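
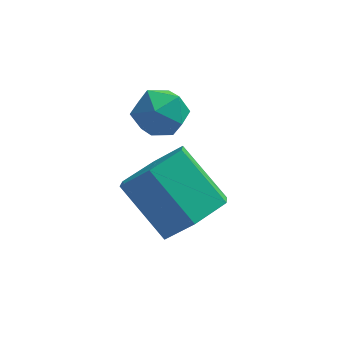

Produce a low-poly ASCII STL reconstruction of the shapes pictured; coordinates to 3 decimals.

solid 
facet normal 0.613 -0.454 -0.647
outer loop
vertex 0.468 -1.538 -0.934
vertex -0.289 -1.449 -1.714
vertex 0.446 -0.656 -1.574
endloop
endfacet
facet normal 0.790 0.373 0.487
outer loop
vertex 0.468 -1.538 -0.934
vertex 0.446 -0.656 -1.574
vertex -0.715 -0.661 0.314
endloop
endfacet
facet normal 0.790 0.372 0.487
outer loop
vertex -0.715 -0.661 0.314
vertex 0.446 -0.656 -1.574
vertex -0.736 0.221 -0.326
endloop
endfacet
facet normal -0.613 0.454 0.646
outer loop
vertex -0.715 -0.661 0.314
vertex -0.736 0.221 -0.326
vertex -1.471 -0.571 -0.466
endloop
endfacet
facet normal 0.613 -0.454 -0.646
outer loop
vertex 0.446 -0.656 -1.574
vertex -0.289 -1.449 -1.714
vertex -0.31 -0.567 -2.354
endloop
endfacet
facet normal 0.378 0.887 -0.265
outer loop
vertex 0.446 -0.656 -1.574
vertex -0.31 -0.567 -2.354
vertex -0.736 0.221 -0.326
endloop
endfacet
facet normal 0.379 0.887 -0.265
outer loop
vertex -0.736 0.221 -0.326
vertex -0.31 -0.567 -2.354
vertex -1.492 0.311 -1.106
endloop
endfacet
facet normal -0.613 0.454 0.646
outer loop
vertex -0.736 0.221 -0.326
vertex -1.492 0.311 -1.106
vertex -1.471 -0.571 -0.466
endloop
endfacet
facet normal 0.613 -0.454 -0.646
outer loop
vertex -0.31 -0.567 -2.354
vertex -0.289 -1.449 -1.714
vertex -1.045 -1.359 -2.494
endloop
endfacet
facet normal -0.412 0.515 -0.752
outer loop
vertex -0.31 -0.567 -2.354
vertex -1.045 -1.359 -2.494
vertex -1.492 0.311 -1.106
endloop
endfacet
facet normal -0.412 0.515 -0.752
outer loop
vertex -1.492 0.311 -1.106
vertex -1.045 -1.359 -2.494
vertex -2.228 -0.482 -1.246
endloop
endfacet
facet normal -0.613 0.455 0.647
outer loop
vertex -1.492 0.311 -1.106
vertex -2.228 -0.482 -1.246
vertex -1.471 -0.571 -0.466
endloop
endfacet
facet normal 0.613 -0.454 -0.646
outer loop
vertex -1.045 -1.359 -2.494
vertex -0.289 -1.449 -1.714
vertex -1.024 -2.241 -1.854
endloop
endfacet
facet normal -0.790 -0.372 -0.487
outer loop
vertex -1.045 -1.359 -2.494
vertex -1.024 -2.241 -1.854
vertex -2.228 -0.482 -1.246
endloop
endfacet
facet normal -0.790 -0.373 -0.486
outer loop
vertex -2.228 -0.482 -1.246
vertex -1.024 -2.241 -1.854
vertex -2.206 -1.364 -0.606
endloop
endfacet
facet normal -0.613 0.454 0.647
outer loop
vertex -2.228 -0.482 -1.246
vertex -2.206 -1.364 -0.606
vertex -1.471 -0.571 -0.466
endloop
endfacet
facet normal 0.613 -0.454 -0.646
outer loop
vertex -1.024 -2.241 -1.854
vertex -0.289 -1.449 -1.714
vertex -0.268 -2.331 -1.074
endloop
endfacet
facet normal -0.379 -0.887 0.265
outer loop
vertex -1.024 -2.241 -1.854
vertex -0.268 -2.331 -1.074
vertex -2.206 -1.364 -0.606
endloop
endfacet
facet normal -0.378 -0.887 0.266
outer loop
vertex -2.206 -1.364 -0.606
vertex -0.268 -2.331 -1.074
vertex -1.45 -1.453 0.174
endloop
endfacet
facet normal -0.613 0.454 0.646
outer loop
vertex -2.206 -1.364 -0.606
vertex -1.45 -1.453 0.174
vertex -1.471 -0.571 -0.466
endloop
endfacet
facet normal 0.613 -0.455 -0.647
outer loop
vertex -0.268 -2.331 -1.074
vertex -0.289 -1.449 -1.714
vertex 0.468 -1.538 -0.934
endloop
endfacet
facet normal 0.412 -0.515 0.752
outer loop
vertex -0.268 -2.331 -1.074
vertex 0.468 -1.538 -0.934
vertex -1.45 -1.453 0.174
endloop
endfacet
facet normal 0.412 -0.515 0.752
outer loop
vertex -1.45 -1.453 0.174
vertex 0.468 -1.538 -0.934
vertex -0.715 -0.661 0.314
endloop
endfacet
facet normal -0.613 0.454 0.646
outer loop
vertex -1.45 -1.453 0.174
vertex -0.715 -0.661 0.314
vertex -1.471 -0.571 -0.466
endloop
endfacet
facet normal -0.177 0.969 -0.170
outer loop
vertex -1.307 1.778 -0.425
vertex -1.993 1.744 0.096
vertex -1.217 1.942 0.417
endloop
endfacet
facet normal 0.520 0.826 -0.217
outer loop
vertex -1.307 1.778 -0.425
vertex -1.217 1.942 0.417
vertex -0.629 1.464 0.006
endloop
endfacet
facet normal 0.610 0.330 -0.720
outer loop
vertex -1.307 1.778 -0.425
vertex -0.629 1.464 0.006
vertex -1.041 0.971 -0.569
endloop
endfacet
facet normal -0.032 0.165 -0.986
outer loop
vertex -1.307 1.778 -0.425
vertex -1.041 0.971 -0.569
vertex -1.884 1.144 -0.513
endloop
endfacet
facet normal -0.518 0.561 -0.646
outer loop
vertex -1.307 1.778 -0.425
vertex -1.884 1.144 -0.513
vertex -1.993 1.744 0.096
endloop
endfacet
facet normal 0.730 0.549 0.407
outer loop
vertex -0.629 1.464 0.006
vertex -1.217 1.942 0.417
vertex -0.896 1.236 0.793
endloop
endfacet
facet normal -0.398 0.781 0.482
outer loop
vertex -1.217 1.942 0.417
vertex -1.993 1.744 0.096
vertex -1.739 1.409 0.849
endloop
endfacet
facet normal -0.950 0.119 -0.288
outer loop
vertex -1.993 1.744 0.096
vertex -1.884 1.144 -0.513
vertex -2.151 0.916 0.274
endloop
endfacet
facet normal -0.162 -0.520 -0.838
outer loop
vertex -1.884 1.144 -0.513
vertex -1.041 0.971 -0.569
vertex -1.563 0.438 -0.137
endloop
endfacet
facet normal 0.876 -0.255 -0.409
outer loop
vertex -1.041 0.971 -0.569
vertex -0.629 1.464 0.006
vertex -0.787 0.636 0.184
endloop
endfacet
facet normal 0.032 -0.165 0.986
outer loop
vertex -1.473 0.602 0.705
vertex -0.896 1.236 0.793
vertex -1.739 1.409 0.849
endloop
endfacet
facet normal -0.610 -0.330 0.720
outer loop
vertex -1.473 0.602 0.705
vertex -1.739 1.409 0.849
vertex -2.151 0.916 0.274
endloop
endfacet
facet normal -0.520 -0.826 0.217
outer loop
vertex -1.473 0.602 0.705
vertex -2.151 0.916 0.274
vertex -1.563 0.438 -0.137
endloop
endfacet
facet normal 0.177 -0.969 0.170
outer loop
vertex -1.473 0.602 0.705
vertex -1.563 0.438 -0.137
vertex -0.787 0.636 0.184
endloop
endfacet
facet normal 0.518 -0.561 0.646
outer loop
vertex -1.473 0.602 0.705
vertex -0.787 0.636 0.184
vertex -0.896 1.236 0.793
endloop
endfacet
facet normal 0.162 0.520 0.838
outer loop
vertex -1.739 1.409 0.849
vertex -0.896 1.236 0.793
vertex -1.217 1.942 0.417
endloop
endfacet
facet normal -0.876 0.255 0.409
outer loop
vertex -2.151 0.916 0.274
vertex -1.739 1.409 0.849
vertex -1.993 1.744 0.096
endloop
endfacet
facet normal -0.730 -0.549 -0.407
outer loop
vertex -1.563 0.438 -0.137
vertex -2.151 0.916 0.274
vertex -1.884 1.144 -0.513
endloop
endfacet
facet normal 0.398 -0.781 -0.482
outer loop
vertex -0.787 0.636 0.184
vertex -1.563 0.438 -0.137
vertex -1.041 0.971 -0.569
endloop
endfacet
facet normal 0.950 -0.119 0.288
outer loop
vertex -0.896 1.236 0.793
vertex -0.787 0.636 0.184
vertex -0.629 1.464 0.006
endloop
endfacet

endsolid


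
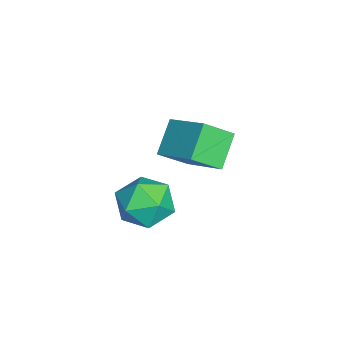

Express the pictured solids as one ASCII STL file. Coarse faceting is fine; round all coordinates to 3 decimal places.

solid 
facet normal -0.716 0.243 0.655
outer loop
vertex -0.991 2.236 -0.278
vertex -0.001 3.244 0.43
vertex -1.346 3.077 -0.978
endloop
endfacet
facet normal -0.627 -0.638 -0.448
outer loop
vertex -0.459 2.776 -1.79
vertex -0.991 2.236 -0.278
vertex -1.346 3.077 -0.978
endloop
endfacet
facet normal -0.716 0.243 0.655
outer loop
vertex -1.346 3.077 -0.978
vertex -0.001 3.244 0.43
vertex -0.356 4.085 -0.27
endloop
endfacet
facet normal -0.309 0.731 -0.609
outer loop
vertex -0.356 4.085 -0.27
vertex -0.459 2.776 -1.79
vertex -1.346 3.077 -0.978
endloop
endfacet
facet normal 0.309 -0.731 0.609
outer loop
vertex -0.991 2.236 -0.278
vertex 0.886 2.943 -0.382
vertex -0.001 3.244 0.43
endloop
endfacet
facet normal -0.627 -0.638 -0.448
outer loop
vertex -0.104 1.935 -1.09
vertex -0.991 2.236 -0.278
vertex -0.459 2.776 -1.79
endloop
endfacet
facet normal 0.309 -0.731 0.609
outer loop
vertex -0.104 1.935 -1.09
vertex 0.886 2.943 -0.382
vertex -0.991 2.236 -0.278
endloop
endfacet
facet normal 0.627 0.638 0.448
outer loop
vertex -0.001 3.244 0.43
vertex 0.886 2.943 -0.382
vertex -0.356 4.085 -0.27
endloop
endfacet
facet normal -0.309 0.731 -0.609
outer loop
vertex 0.531 3.784 -1.082
vertex -0.459 2.776 -1.79
vertex -0.356 4.085 -0.27
endloop
endfacet
facet normal 0.627 0.638 0.448
outer loop
vertex -0.356 4.085 -0.27
vertex 0.886 2.943 -0.382
vertex 0.531 3.784 -1.082
endloop
endfacet
facet normal 0.716 -0.243 -0.655
outer loop
vertex 0.531 3.784 -1.082
vertex -0.104 1.935 -1.09
vertex -0.459 2.776 -1.79
endloop
endfacet
facet normal 0.716 -0.243 -0.655
outer loop
vertex 0.886 2.943 -0.382
vertex -0.104 1.935 -1.09
vertex 0.531 3.784 -1.082
endloop
endfacet
facet normal -0.392 -0.565 0.727
outer loop
vertex 1.777 1.657 -0.421
vertex 2.373 1.003 -0.608
vertex 2.578 1.642 -0.001
endloop
endfacet
facet normal -0.459 0.129 0.879
outer loop
vertex 1.777 1.657 -0.421
vertex 2.578 1.642 -0.001
vertex 2.237 2.426 -0.294
endloop
endfacet
facet normal -0.828 0.437 0.353
outer loop
vertex 1.777 1.657 -0.421
vertex 2.237 2.426 -0.294
vertex 1.82 2.272 -1.082
endloop
endfacet
facet normal -0.990 -0.067 -0.126
outer loop
vertex 1.777 1.657 -0.421
vertex 1.82 2.272 -1.082
vertex 1.904 1.393 -1.276
endloop
endfacet
facet normal -0.720 -0.686 0.105
outer loop
vertex 1.777 1.657 -0.421
vertex 1.904 1.393 -1.276
vertex 2.373 1.003 -0.608
endloop
endfacet
facet normal 0.196 0.417 0.888
outer loop
vertex 2.237 2.426 -0.294
vertex 2.578 1.642 -0.001
vertex 3.116 2.247 -0.404
endloop
endfacet
facet normal 0.304 -0.706 0.640
outer loop
vertex 2.578 1.642 -0.001
vertex 2.373 1.003 -0.608
vertex 3.2 1.368 -0.598
endloop
endfacet
facet normal -0.229 -0.902 -0.366
outer loop
vertex 2.373 1.003 -0.608
vertex 1.904 1.393 -1.276
vertex 2.783 1.214 -1.386
endloop
endfacet
facet normal -0.666 0.100 -0.739
outer loop
vertex 1.904 1.393 -1.276
vertex 1.82 2.272 -1.082
vertex 2.442 1.998 -1.679
endloop
endfacet
facet normal -0.404 0.914 0.035
outer loop
vertex 1.82 2.272 -1.082
vertex 2.237 2.426 -0.294
vertex 2.647 2.637 -1.072
endloop
endfacet
facet normal 0.990 0.067 0.126
outer loop
vertex 3.243 1.983 -1.259
vertex 3.116 2.247 -0.404
vertex 3.2 1.368 -0.598
endloop
endfacet
facet normal 0.828 -0.437 -0.353
outer loop
vertex 3.243 1.983 -1.259
vertex 3.2 1.368 -0.598
vertex 2.783 1.214 -1.386
endloop
endfacet
facet normal 0.459 -0.129 -0.879
outer loop
vertex 3.243 1.983 -1.259
vertex 2.783 1.214 -1.386
vertex 2.442 1.998 -1.679
endloop
endfacet
facet normal 0.392 0.565 -0.727
outer loop
vertex 3.243 1.983 -1.259
vertex 2.442 1.998 -1.679
vertex 2.647 2.637 -1.072
endloop
endfacet
facet normal 0.720 0.686 -0.105
outer loop
vertex 3.243 1.983 -1.259
vertex 2.647 2.637 -1.072
vertex 3.116 2.247 -0.404
endloop
endfacet
facet normal 0.666 -0.100 0.739
outer loop
vertex 3.2 1.368 -0.598
vertex 3.116 2.247 -0.404
vertex 2.578 1.642 -0.001
endloop
endfacet
facet normal 0.404 -0.914 -0.035
outer loop
vertex 2.783 1.214 -1.386
vertex 3.2 1.368 -0.598
vertex 2.373 1.003 -0.608
endloop
endfacet
facet normal -0.196 -0.417 -0.888
outer loop
vertex 2.442 1.998 -1.679
vertex 2.783 1.214 -1.386
vertex 1.904 1.393 -1.276
endloop
endfacet
facet normal -0.304 0.706 -0.640
outer loop
vertex 2.647 2.637 -1.072
vertex 2.442 1.998 -1.679
vertex 1.82 2.272 -1.082
endloop
endfacet
facet normal 0.229 0.902 0.366
outer loop
vertex 3.116 2.247 -0.404
vertex 2.647 2.637 -1.072
vertex 2.237 2.426 -0.294
endloop
endfacet

endsolid


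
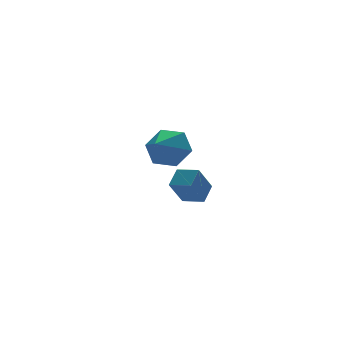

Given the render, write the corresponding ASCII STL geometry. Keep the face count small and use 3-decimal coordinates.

solid 
facet normal 0.693 0.573 -0.438
outer loop
vertex 2.151 2.347 0.424
vertex 1.491 2.513 -0.402
vertex 1.474 3.176 0.438
endloop
endfacet
facet normal -0.036 -0.047 0.998
outer loop
vertex 2.151 2.347 0.424
vertex 1.474 3.176 0.438
vertex 0.349 1.567 0.322
endloop
endfacet
facet normal 0.693 0.573 -0.438
outer loop
vertex 1.474 3.176 0.438
vertex 1.491 2.513 -0.402
vertex 0.815 3.341 -0.388
endloop
endfacet
facet normal -0.666 0.421 0.616
outer loop
vertex 1.474 3.176 0.438
vertex 0.815 3.341 -0.388
vertex 0.349 1.567 0.322
endloop
endfacet
facet normal 0.693 0.573 -0.438
outer loop
vertex 0.815 3.341 -0.388
vertex 1.491 2.513 -0.402
vertex 0.832 2.678 -1.228
endloop
endfacet
facet normal -0.968 0.187 -0.167
outer loop
vertex 0.815 3.341 -0.388
vertex 0.832 2.678 -1.228
vertex 0.349 1.567 0.322
endloop
endfacet
facet normal 0.693 0.573 -0.438
outer loop
vertex 0.832 2.678 -1.228
vertex 1.491 2.513 -0.402
vertex 1.509 1.85 -1.241
endloop
endfacet
facet normal -0.641 -0.515 -0.569
outer loop
vertex 0.832 2.678 -1.228
vertex 1.509 1.85 -1.241
vertex 0.349 1.567 0.322
endloop
endfacet
facet normal 0.693 0.573 -0.438
outer loop
vertex 1.509 1.85 -1.241
vertex 1.491 2.513 -0.402
vertex 2.168 1.684 -0.415
endloop
endfacet
facet normal -0.013 -0.982 -0.187
outer loop
vertex 1.509 1.85 -1.241
vertex 2.168 1.684 -0.415
vertex 0.349 1.567 0.322
endloop
endfacet
facet normal 0.693 0.573 -0.438
outer loop
vertex 2.168 1.684 -0.415
vertex 1.491 2.513 -0.402
vertex 2.151 2.347 0.424
endloop
endfacet
facet normal 0.290 -0.748 0.597
outer loop
vertex 2.168 1.684 -0.415
vertex 2.151 2.347 0.424
vertex 0.349 1.567 0.322
endloop
endfacet
facet normal -0.547 -0.201 0.813
outer loop
vertex -0.056 -2.939 0.442
vertex -0.583 -2.127 0.288
vertex -0.679 -3.446 -0.102
endloop
endfacet
facet normal 0.538 -0.828 0.156
outer loop
vertex 0.063 -3.173 -1.208
vertex -0.056 -2.939 0.442
vertex -0.679 -3.446 -0.102
endloop
endfacet
facet normal -0.546 -0.201 0.814
outer loop
vertex -0.679 -3.446 -0.102
vertex -0.583 -2.127 0.288
vertex -1.206 -2.634 -0.255
endloop
endfacet
facet normal -0.643 -0.523 -0.560
outer loop
vertex -1.206 -2.634 -0.255
vertex 0.063 -3.173 -1.208
vertex -0.679 -3.446 -0.102
endloop
endfacet
facet normal 0.642 0.523 0.560
outer loop
vertex -0.056 -2.939 0.442
vertex 0.159 -1.854 -0.818
vertex -0.583 -2.127 0.288
endloop
endfacet
facet normal 0.538 -0.828 0.156
outer loop
vertex 0.686 -2.666 -0.665
vertex -0.056 -2.939 0.442
vertex 0.063 -3.173 -1.208
endloop
endfacet
facet normal 0.643 0.523 0.560
outer loop
vertex 0.686 -2.666 -0.665
vertex 0.159 -1.854 -0.818
vertex -0.056 -2.939 0.442
endloop
endfacet
facet normal -0.538 0.828 -0.156
outer loop
vertex -0.583 -2.127 0.288
vertex 0.159 -1.854 -0.818
vertex -1.206 -2.634 -0.255
endloop
endfacet
facet normal -0.643 -0.523 -0.560
outer loop
vertex -0.464 -2.361 -1.362
vertex 0.063 -3.173 -1.208
vertex -1.206 -2.634 -0.255
endloop
endfacet
facet normal -0.538 0.828 -0.156
outer loop
vertex -1.206 -2.634 -0.255
vertex 0.159 -1.854 -0.818
vertex -0.464 -2.361 -1.362
endloop
endfacet
facet normal 0.546 0.200 -0.813
outer loop
vertex -0.464 -2.361 -1.362
vertex 0.686 -2.666 -0.665
vertex 0.063 -3.173 -1.208
endloop
endfacet
facet normal 0.546 0.201 -0.813
outer loop
vertex 0.159 -1.854 -0.818
vertex 0.686 -2.666 -0.665
vertex -0.464 -2.361 -1.362
endloop
endfacet

endsolid


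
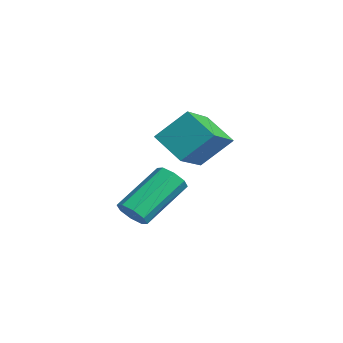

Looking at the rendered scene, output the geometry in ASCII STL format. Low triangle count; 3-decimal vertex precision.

solid 
facet normal 0.307 -0.749 -0.587
outer loop
vertex -2.809 -3.987 -2.295
vertex -3.162 -4.398 -1.955
vertex -3.263 -4.034 -2.472
endloop
endfacet
facet normal 0.215 0.655 -0.724
outer loop
vertex -2.809 -3.987 -2.295
vertex -3.263 -4.034 -2.472
vertex -3.464 -2.391 -1.045
endloop
endfacet
facet normal 0.213 0.655 -0.725
outer loop
vertex -3.464 -2.391 -1.045
vertex -3.263 -4.034 -2.472
vertex -3.918 -2.439 -1.222
endloop
endfacet
facet normal -0.308 0.750 0.586
outer loop
vertex -3.464 -2.391 -1.045
vertex -3.918 -2.439 -1.222
vertex -3.818 -2.802 -0.705
endloop
endfacet
facet normal 0.307 -0.749 -0.587
outer loop
vertex -3.263 -4.034 -2.472
vertex -3.162 -4.398 -1.955
vertex -3.658 -4.295 -2.346
endloop
endfacet
facet normal -0.505 0.394 -0.768
outer loop
vertex -3.263 -4.034 -2.472
vertex -3.658 -4.295 -2.346
vertex -3.918 -2.439 -1.222
endloop
endfacet
facet normal -0.504 0.395 -0.768
outer loop
vertex -3.918 -2.439 -1.222
vertex -3.658 -4.295 -2.346
vertex -4.314 -2.699 -1.096
endloop
endfacet
facet normal -0.306 0.750 0.586
outer loop
vertex -3.918 -2.439 -1.222
vertex -4.314 -2.699 -1.096
vertex -3.818 -2.802 -0.705
endloop
endfacet
facet normal 0.307 -0.749 -0.587
outer loop
vertex -3.658 -4.295 -2.346
vertex -3.162 -4.398 -1.955
vertex -3.763 -4.616 -1.991
endloop
endfacet
facet normal -0.927 -0.097 -0.362
outer loop
vertex -3.658 -4.295 -2.346
vertex -3.763 -4.616 -1.991
vertex -4.314 -2.699 -1.096
endloop
endfacet
facet normal -0.928 -0.098 -0.361
outer loop
vertex -4.314 -2.699 -1.096
vertex -3.763 -4.616 -1.991
vertex -4.418 -3.02 -0.741
endloop
endfacet
facet normal -0.307 0.749 0.587
outer loop
vertex -4.314 -2.699 -1.096
vertex -4.418 -3.02 -0.741
vertex -3.818 -2.802 -0.705
endloop
endfacet
facet normal 0.307 -0.750 -0.586
outer loop
vertex -3.763 -4.616 -1.991
vertex -3.162 -4.398 -1.955
vertex -3.516 -4.809 -1.615
endloop
endfacet
facet normal -0.807 -0.532 0.257
outer loop
vertex -3.763 -4.616 -1.991
vertex -3.516 -4.809 -1.615
vertex -4.418 -3.02 -0.741
endloop
endfacet
facet normal -0.807 -0.532 0.257
outer loop
vertex -4.418 -3.02 -0.741
vertex -3.516 -4.809 -1.615
vertex -4.171 -3.213 -0.365
endloop
endfacet
facet normal -0.307 0.749 0.587
outer loop
vertex -4.418 -3.02 -0.741
vertex -4.171 -3.213 -0.365
vertex -3.818 -2.802 -0.705
endloop
endfacet
facet normal 0.308 -0.750 -0.586
outer loop
vertex -3.516 -4.809 -1.615
vertex -3.162 -4.398 -1.955
vertex -3.062 -4.761 -1.438
endloop
endfacet
facet normal -0.213 -0.655 0.725
outer loop
vertex -3.516 -4.809 -1.615
vertex -3.062 -4.761 -1.438
vertex -4.171 -3.213 -0.365
endloop
endfacet
facet normal -0.214 -0.656 0.724
outer loop
vertex -4.171 -3.213 -0.365
vertex -3.062 -4.761 -1.438
vertex -3.717 -3.166 -0.188
endloop
endfacet
facet normal -0.307 0.749 0.587
outer loop
vertex -4.171 -3.213 -0.365
vertex -3.717 -3.166 -0.188
vertex -3.818 -2.802 -0.705
endloop
endfacet
facet normal 0.306 -0.750 -0.586
outer loop
vertex -3.062 -4.761 -1.438
vertex -3.162 -4.398 -1.955
vertex -2.666 -4.501 -1.564
endloop
endfacet
facet normal 0.504 -0.395 0.768
outer loop
vertex -3.062 -4.761 -1.438
vertex -2.666 -4.501 -1.564
vertex -3.717 -3.166 -0.188
endloop
endfacet
facet normal 0.505 -0.394 0.768
outer loop
vertex -3.717 -3.166 -0.188
vertex -2.666 -4.501 -1.564
vertex -3.322 -2.905 -0.314
endloop
endfacet
facet normal -0.307 0.749 0.587
outer loop
vertex -3.717 -3.166 -0.188
vertex -3.322 -2.905 -0.314
vertex -3.818 -2.802 -0.705
endloop
endfacet
facet normal 0.307 -0.749 -0.587
outer loop
vertex -2.666 -4.501 -1.564
vertex -3.162 -4.398 -1.955
vertex -2.562 -4.18 -1.919
endloop
endfacet
facet normal 0.927 0.099 0.361
outer loop
vertex -2.666 -4.501 -1.564
vertex -2.562 -4.18 -1.919
vertex -3.322 -2.905 -0.314
endloop
endfacet
facet normal 0.927 0.097 0.362
outer loop
vertex -3.322 -2.905 -0.314
vertex -2.562 -4.18 -1.919
vertex -3.217 -2.584 -0.669
endloop
endfacet
facet normal -0.307 0.749 0.587
outer loop
vertex -3.322 -2.905 -0.314
vertex -3.217 -2.584 -0.669
vertex -3.818 -2.802 -0.705
endloop
endfacet
facet normal 0.307 -0.749 -0.587
outer loop
vertex -2.562 -4.18 -1.919
vertex -3.162 -4.398 -1.955
vertex -2.809 -3.987 -2.295
endloop
endfacet
facet normal 0.807 0.532 -0.257
outer loop
vertex -2.562 -4.18 -1.919
vertex -2.809 -3.987 -2.295
vertex -3.217 -2.584 -0.669
endloop
endfacet
facet normal 0.807 0.532 -0.257
outer loop
vertex -3.217 -2.584 -0.669
vertex -2.809 -3.987 -2.295
vertex -3.464 -2.391 -1.045
endloop
endfacet
facet normal -0.307 0.750 0.586
outer loop
vertex -3.217 -2.584 -0.669
vertex -3.464 -2.391 -1.045
vertex -3.818 -2.802 -0.705
endloop
endfacet
facet normal -0.720 -0.407 0.562
outer loop
vertex -2.064 -3.978 1.867
vertex -1.811 -2.953 2.933
vertex -3.255 -2.905 1.117
endloop
endfacet
facet normal -0.168 -0.683 -0.711
outer loop
vertex -2.269 -2.347 0.347
vertex -2.064 -3.978 1.867
vertex -3.255 -2.905 1.117
endloop
endfacet
facet normal -0.720 -0.407 0.562
outer loop
vertex -3.255 -2.905 1.117
vertex -1.811 -2.953 2.933
vertex -3.003 -1.879 2.183
endloop
endfacet
facet normal -0.674 0.606 -0.424
outer loop
vertex -3.003 -1.879 2.183
vertex -2.269 -2.347 0.347
vertex -3.255 -2.905 1.117
endloop
endfacet
facet normal 0.673 -0.606 0.423
outer loop
vertex -2.064 -3.978 1.867
vertex -0.825 -2.395 2.163
vertex -1.811 -2.953 2.933
endloop
endfacet
facet normal -0.169 -0.683 -0.710
outer loop
vertex -1.077 -3.421 1.097
vertex -2.064 -3.978 1.867
vertex -2.269 -2.347 0.347
endloop
endfacet
facet normal 0.673 -0.606 0.424
outer loop
vertex -1.077 -3.421 1.097
vertex -0.825 -2.395 2.163
vertex -2.064 -3.978 1.867
endloop
endfacet
facet normal 0.168 0.683 0.711
outer loop
vertex -1.811 -2.953 2.933
vertex -0.825 -2.395 2.163
vertex -3.003 -1.879 2.183
endloop
endfacet
facet normal -0.673 0.607 -0.424
outer loop
vertex -2.016 -1.322 1.413
vertex -2.269 -2.347 0.347
vertex -3.003 -1.879 2.183
endloop
endfacet
facet normal 0.168 0.683 0.710
outer loop
vertex -3.003 -1.879 2.183
vertex -0.825 -2.395 2.163
vertex -2.016 -1.322 1.413
endloop
endfacet
facet normal 0.720 0.407 -0.562
outer loop
vertex -2.016 -1.322 1.413
vertex -1.077 -3.421 1.097
vertex -2.269 -2.347 0.347
endloop
endfacet
facet normal 0.720 0.407 -0.562
outer loop
vertex -0.825 -2.395 2.163
vertex -1.077 -3.421 1.097
vertex -2.016 -1.322 1.413
endloop
endfacet

endsolid


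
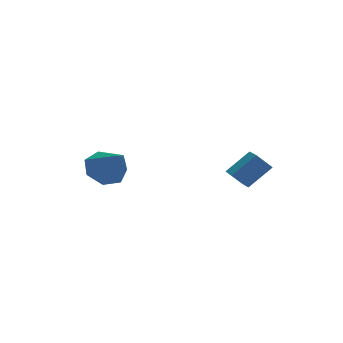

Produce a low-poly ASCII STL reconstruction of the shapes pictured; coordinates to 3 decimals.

solid 
facet normal -0.146 0.760 -0.634
outer loop
vertex -1.385 3.866 -1.711
vertex -1.901 4.384 -0.971
vertex -0.883 4.401 -1.185
endloop
endfacet
facet normal 0.800 -0.572 -0.182
outer loop
vertex -1.385 3.866 -1.711
vertex -0.883 4.401 -1.185
vertex -1.619 2.916 0.251
endloop
endfacet
facet normal -0.146 0.760 -0.633
outer loop
vertex -0.883 4.401 -1.185
vertex -1.901 4.384 -0.971
vertex -1.148 4.922 -0.498
endloop
endfacet
facet normal 0.914 -0.065 0.401
outer loop
vertex -0.883 4.401 -1.185
vertex -1.148 4.922 -0.498
vertex -1.619 2.916 0.251
endloop
endfacet
facet normal -0.146 0.760 -0.633
outer loop
vertex -1.148 4.922 -0.498
vertex -1.901 4.384 -0.971
vertex -1.979 5.038 -0.167
endloop
endfacet
facet normal 0.388 0.241 0.890
outer loop
vertex -1.148 4.922 -0.498
vertex -1.979 5.038 -0.167
vertex -1.619 2.916 0.251
endloop
endfacet
facet normal -0.147 0.760 -0.633
outer loop
vertex -1.979 5.038 -0.167
vertex -1.901 4.384 -0.971
vertex -2.752 4.661 -0.441
endloop
endfacet
facet normal -0.382 0.116 0.917
outer loop
vertex -1.979 5.038 -0.167
vertex -2.752 4.661 -0.441
vertex -1.619 2.916 0.251
endloop
endfacet
facet normal -0.146 0.761 -0.633
outer loop
vertex -2.752 4.661 -0.441
vertex -1.901 4.384 -0.971
vertex -2.884 4.075 -1.115
endloop
endfacet
facet normal -0.816 -0.347 0.462
outer loop
vertex -2.752 4.661 -0.441
vertex -2.884 4.075 -1.115
vertex -1.619 2.916 0.251
endloop
endfacet
facet normal -0.146 0.760 -0.633
outer loop
vertex -2.884 4.075 -1.115
vertex -1.901 4.384 -0.971
vertex -2.275 3.721 -1.68
endloop
endfacet
facet normal -0.588 -0.798 -0.133
outer loop
vertex -2.884 4.075 -1.115
vertex -2.275 3.721 -1.68
vertex -1.619 2.916 0.251
endloop
endfacet
facet normal -0.146 0.760 -0.634
outer loop
vertex -2.275 3.721 -1.68
vertex -1.901 4.384 -0.971
vertex -1.385 3.866 -1.711
endloop
endfacet
facet normal 0.132 -0.898 -0.419
outer loop
vertex -2.275 3.721 -1.68
vertex -1.385 3.866 -1.711
vertex -1.619 2.916 0.251
endloop
endfacet
facet normal -0.667 0.164 0.727
outer loop
vertex 3.562 0.609 0.283
vertex 3.681 1.526 0.185
vertex 2.446 0.645 -0.749
endloop
endfacet
facet normal -0.129 -0.986 0.105
outer loop
vertex 3.139 0.474 -1.505
vertex 3.562 0.609 0.283
vertex 2.446 0.645 -0.749
endloop
endfacet
facet normal -0.667 0.164 0.727
outer loop
vertex 2.446 0.645 -0.749
vertex 3.681 1.526 0.185
vertex 2.565 1.562 -0.847
endloop
endfacet
facet normal -0.734 0.023 -0.678
outer loop
vertex 2.565 1.562 -0.847
vertex 3.139 0.474 -1.505
vertex 2.446 0.645 -0.749
endloop
endfacet
facet normal 0.734 -0.023 0.678
outer loop
vertex 3.562 0.609 0.283
vertex 4.374 1.355 -0.571
vertex 3.681 1.526 0.185
endloop
endfacet
facet normal -0.129 -0.986 0.105
outer loop
vertex 4.255 0.438 -0.473
vertex 3.562 0.609 0.283
vertex 3.139 0.474 -1.505
endloop
endfacet
facet normal 0.734 -0.023 0.678
outer loop
vertex 4.255 0.438 -0.473
vertex 4.374 1.355 -0.571
vertex 3.562 0.609 0.283
endloop
endfacet
facet normal 0.129 0.986 -0.105
outer loop
vertex 3.681 1.526 0.185
vertex 4.374 1.355 -0.571
vertex 2.565 1.562 -0.847
endloop
endfacet
facet normal -0.734 0.023 -0.678
outer loop
vertex 3.258 1.391 -1.603
vertex 3.139 0.474 -1.505
vertex 2.565 1.562 -0.847
endloop
endfacet
facet normal 0.129 0.986 -0.105
outer loop
vertex 2.565 1.562 -0.847
vertex 4.374 1.355 -0.571
vertex 3.258 1.391 -1.603
endloop
endfacet
facet normal 0.667 -0.164 -0.727
outer loop
vertex 3.258 1.391 -1.603
vertex 4.255 0.438 -0.473
vertex 3.139 0.474 -1.505
endloop
endfacet
facet normal 0.667 -0.164 -0.727
outer loop
vertex 4.374 1.355 -0.571
vertex 4.255 0.438 -0.473
vertex 3.258 1.391 -1.603
endloop
endfacet

endsolid


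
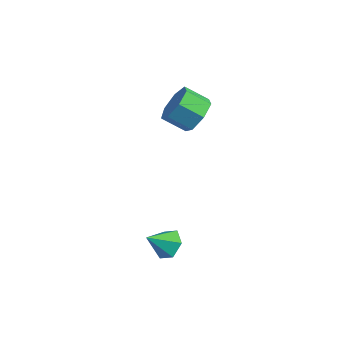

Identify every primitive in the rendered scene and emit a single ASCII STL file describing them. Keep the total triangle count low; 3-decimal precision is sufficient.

solid 
facet normal 0.681 0.492 -0.542
outer loop
vertex -0.596 2.779 3.663
vertex -0.958 2.44 2.9
vertex -1.169 3.211 3.335
endloop
endfacet
facet normal 0.093 0.677 0.730
outer loop
vertex -0.596 2.779 3.663
vertex -1.169 3.211 3.335
vertex -1.399 2.199 4.303
endloop
endfacet
facet normal 0.091 0.677 0.730
outer loop
vertex -1.399 2.199 4.303
vertex -1.169 3.211 3.335
vertex -1.973 2.631 3.974
endloop
endfacet
facet normal -0.681 -0.492 0.543
outer loop
vertex -1.399 2.199 4.303
vertex -1.973 2.631 3.974
vertex -1.762 1.86 3.54
endloop
endfacet
facet normal 0.681 0.492 -0.542
outer loop
vertex -1.169 3.211 3.335
vertex -0.958 2.44 2.9
vertex -1.584 3.063 2.679
endloop
endfacet
facet normal -0.510 0.850 0.131
outer loop
vertex -1.169 3.211 3.335
vertex -1.584 3.063 2.679
vertex -1.973 2.631 3.974
endloop
endfacet
facet normal -0.511 0.850 0.130
outer loop
vertex -1.973 2.631 3.974
vertex -1.584 3.063 2.679
vertex -2.388 2.482 3.319
endloop
endfacet
facet normal -0.681 -0.492 0.543
outer loop
vertex -1.973 2.631 3.974
vertex -2.388 2.482 3.319
vertex -1.762 1.86 3.54
endloop
endfacet
facet normal 0.681 0.492 -0.542
outer loop
vertex -1.584 3.063 2.679
vertex -0.958 2.44 2.9
vertex -1.527 2.446 2.19
endloop
endfacet
facet normal -0.729 0.383 -0.568
outer loop
vertex -1.584 3.063 2.679
vertex -1.527 2.446 2.19
vertex -2.388 2.482 3.319
endloop
endfacet
facet normal -0.729 0.383 -0.568
outer loop
vertex -2.388 2.482 3.319
vertex -1.527 2.446 2.19
vertex -2.331 1.865 2.83
endloop
endfacet
facet normal -0.681 -0.493 0.542
outer loop
vertex -2.388 2.482 3.319
vertex -2.331 1.865 2.83
vertex -1.762 1.86 3.54
endloop
endfacet
facet normal 0.682 0.491 -0.542
outer loop
vertex -1.527 2.446 2.19
vertex -0.958 2.44 2.9
vertex -1.042 1.824 2.236
endloop
endfacet
facet normal -0.398 -0.372 -0.838
outer loop
vertex -1.527 2.446 2.19
vertex -1.042 1.824 2.236
vertex -2.331 1.865 2.83
endloop
endfacet
facet normal -0.398 -0.372 -0.839
outer loop
vertex -2.331 1.865 2.83
vertex -1.042 1.824 2.236
vertex -1.846 1.244 2.875
endloop
endfacet
facet normal -0.681 -0.492 0.542
outer loop
vertex -2.331 1.865 2.83
vertex -1.846 1.244 2.875
vertex -1.762 1.86 3.54
endloop
endfacet
facet normal 0.681 0.492 -0.542
outer loop
vertex -1.042 1.824 2.236
vertex -0.958 2.44 2.9
vertex -0.494 1.667 2.782
endloop
endfacet
facet normal 0.232 -0.848 -0.477
outer loop
vertex -1.042 1.824 2.236
vertex -0.494 1.667 2.782
vertex -1.846 1.244 2.875
endloop
endfacet
facet normal 0.232 -0.847 -0.478
outer loop
vertex -1.846 1.244 2.875
vertex -0.494 1.667 2.782
vertex -1.297 1.086 3.421
endloop
endfacet
facet normal -0.681 -0.492 0.542
outer loop
vertex -1.846 1.244 2.875
vertex -1.297 1.086 3.421
vertex -1.762 1.86 3.54
endloop
endfacet
facet normal 0.681 0.492 -0.543
outer loop
vertex -0.494 1.667 2.782
vertex -0.958 2.44 2.9
vertex -0.295 2.092 3.417
endloop
endfacet
facet normal 0.688 -0.684 0.242
outer loop
vertex -0.494 1.667 2.782
vertex -0.295 2.092 3.417
vertex -1.297 1.086 3.421
endloop
endfacet
facet normal 0.688 -0.684 0.243
outer loop
vertex -1.297 1.086 3.421
vertex -0.295 2.092 3.417
vertex -1.099 1.511 4.057
endloop
endfacet
facet normal -0.681 -0.493 0.541
outer loop
vertex -1.297 1.086 3.421
vertex -1.099 1.511 4.057
vertex -1.762 1.86 3.54
endloop
endfacet
facet normal 0.681 0.492 -0.542
outer loop
vertex -0.295 2.092 3.417
vertex -0.958 2.44 2.9
vertex -0.596 2.779 3.663
endloop
endfacet
facet normal 0.625 -0.006 0.780
outer loop
vertex -0.295 2.092 3.417
vertex -0.596 2.779 3.663
vertex -1.099 1.511 4.057
endloop
endfacet
facet normal 0.626 -0.006 0.780
outer loop
vertex -1.099 1.511 4.057
vertex -0.596 2.779 3.663
vertex -1.399 2.199 4.303
endloop
endfacet
facet normal -0.682 -0.491 0.542
outer loop
vertex -1.099 1.511 4.057
vertex -1.399 2.199 4.303
vertex -1.762 1.86 3.54
endloop
endfacet
facet normal 0.270 0.707 -0.654
outer loop
vertex 3.111 -2.286 0.746
vertex 2.55 -2.433 0.355
vertex 2.508 -1.95 0.86
endloop
endfacet
facet normal 0.258 0.138 0.956
outer loop
vertex 3.111 -2.286 0.746
vertex 2.508 -1.95 0.86
vertex 2.23 -3.267 1.125
endloop
endfacet
facet normal 0.270 0.707 -0.654
outer loop
vertex 2.508 -1.95 0.86
vertex 2.55 -2.433 0.355
vertex 1.946 -2.097 0.469
endloop
endfacet
facet normal -0.597 0.277 0.753
outer loop
vertex 2.508 -1.95 0.86
vertex 1.946 -2.097 0.469
vertex 2.23 -3.267 1.125
endloop
endfacet
facet normal 0.271 0.708 -0.652
outer loop
vertex 1.946 -2.097 0.469
vertex 2.55 -2.433 0.355
vertex 1.988 -2.579 -0.037
endloop
endfacet
facet normal -0.978 -0.184 0.095
outer loop
vertex 1.946 -2.097 0.469
vertex 1.988 -2.579 -0.037
vertex 2.23 -3.267 1.125
endloop
endfacet
facet normal 0.271 0.708 -0.652
outer loop
vertex 1.988 -2.579 -0.037
vertex 2.55 -2.433 0.355
vertex 2.591 -2.915 -0.151
endloop
endfacet
facet normal -0.505 -0.785 -0.359
outer loop
vertex 1.988 -2.579 -0.037
vertex 2.591 -2.915 -0.151
vertex 2.23 -3.267 1.125
endloop
endfacet
facet normal 0.270 0.708 -0.653
outer loop
vertex 2.591 -2.915 -0.151
vertex 2.55 -2.433 0.355
vertex 3.153 -2.769 0.24
endloop
endfacet
facet normal 0.349 -0.924 -0.156
outer loop
vertex 2.591 -2.915 -0.151
vertex 3.153 -2.769 0.24
vertex 2.23 -3.267 1.125
endloop
endfacet
facet normal 0.270 0.708 -0.653
outer loop
vertex 3.153 -2.769 0.24
vertex 2.55 -2.433 0.355
vertex 3.111 -2.286 0.746
endloop
endfacet
facet normal 0.731 -0.462 0.502
outer loop
vertex 3.153 -2.769 0.24
vertex 3.111 -2.286 0.746
vertex 2.23 -3.267 1.125
endloop
endfacet

endsolid


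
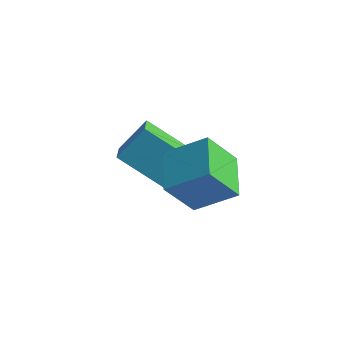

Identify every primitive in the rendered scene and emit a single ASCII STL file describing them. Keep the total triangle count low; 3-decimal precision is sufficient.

solid 
facet normal -0.597 0.785 0.166
outer loop
vertex -0.002 -1.231 -0.205
vertex 1.285 -0.463 0.792
vertex 0.649 -0.427 -1.666
endloop
endfacet
facet normal -0.715 -0.426 -0.553
outer loop
vertex 1.675 -1.777 -1.952
vertex -0.002 -1.231 -0.205
vertex 0.649 -0.427 -1.666
endloop
endfacet
facet normal -0.597 0.785 0.166
outer loop
vertex 0.649 -0.427 -1.666
vertex 1.285 -0.463 0.792
vertex 1.936 0.341 -0.669
endloop
endfacet
facet normal 0.364 0.449 -0.816
outer loop
vertex 1.936 0.341 -0.669
vertex 1.675 -1.777 -1.952
vertex 0.649 -0.427 -1.666
endloop
endfacet
facet normal -0.364 -0.449 0.816
outer loop
vertex -0.002 -1.231 -0.205
vertex 2.311 -1.813 0.506
vertex 1.285 -0.463 0.792
endloop
endfacet
facet normal -0.715 -0.426 -0.553
outer loop
vertex 1.024 -2.581 -0.491
vertex -0.002 -1.231 -0.205
vertex 1.675 -1.777 -1.952
endloop
endfacet
facet normal -0.364 -0.449 0.816
outer loop
vertex 1.024 -2.581 -0.491
vertex 2.311 -1.813 0.506
vertex -0.002 -1.231 -0.205
endloop
endfacet
facet normal 0.715 0.426 0.553
outer loop
vertex 1.285 -0.463 0.792
vertex 2.311 -1.813 0.506
vertex 1.936 0.341 -0.669
endloop
endfacet
facet normal 0.364 0.449 -0.816
outer loop
vertex 2.962 -1.009 -0.955
vertex 1.675 -1.777 -1.952
vertex 1.936 0.341 -0.669
endloop
endfacet
facet normal 0.715 0.426 0.553
outer loop
vertex 1.936 0.341 -0.669
vertex 2.311 -1.813 0.506
vertex 2.962 -1.009 -0.955
endloop
endfacet
facet normal 0.597 -0.785 -0.166
outer loop
vertex 2.962 -1.009 -0.955
vertex 1.024 -2.581 -0.491
vertex 1.675 -1.777 -1.952
endloop
endfacet
facet normal 0.597 -0.785 -0.166
outer loop
vertex 2.311 -1.813 0.506
vertex 1.024 -2.581 -0.491
vertex 2.962 -1.009 -0.955
endloop
endfacet
facet normal -0.493 0.759 -0.425
outer loop
vertex -2.749 -0.121 -2.526
vertex -2.247 0.851 -1.372
vertex -1.006 0.359 -3.69
endloop
endfacet
facet normal -0.316 -0.611 -0.726
outer loop
vertex -0.493 -0.431 -3.248
vertex -2.749 -0.121 -2.526
vertex -1.006 0.359 -3.69
endloop
endfacet
facet normal -0.493 0.759 -0.425
outer loop
vertex -1.006 0.359 -3.69
vertex -2.247 0.851 -1.372
vertex -0.504 1.331 -2.536
endloop
endfacet
facet normal 0.811 0.224 -0.541
outer loop
vertex -0.504 1.331 -2.536
vertex -0.493 -0.431 -3.248
vertex -1.006 0.359 -3.69
endloop
endfacet
facet normal -0.811 -0.224 0.541
outer loop
vertex -2.749 -0.121 -2.526
vertex -1.734 0.061 -0.93
vertex -2.247 0.851 -1.372
endloop
endfacet
facet normal -0.316 -0.611 -0.726
outer loop
vertex -2.236 -0.911 -2.084
vertex -2.749 -0.121 -2.526
vertex -0.493 -0.431 -3.248
endloop
endfacet
facet normal -0.811 -0.224 0.541
outer loop
vertex -2.236 -0.911 -2.084
vertex -1.734 0.061 -0.93
vertex -2.749 -0.121 -2.526
endloop
endfacet
facet normal 0.316 0.611 0.726
outer loop
vertex -2.247 0.851 -1.372
vertex -1.734 0.061 -0.93
vertex -0.504 1.331 -2.536
endloop
endfacet
facet normal 0.811 0.224 -0.541
outer loop
vertex 0.009 0.541 -2.094
vertex -0.493 -0.431 -3.248
vertex -0.504 1.331 -2.536
endloop
endfacet
facet normal 0.316 0.611 0.726
outer loop
vertex -0.504 1.331 -2.536
vertex -1.734 0.061 -0.93
vertex 0.009 0.541 -2.094
endloop
endfacet
facet normal 0.493 -0.759 0.425
outer loop
vertex 0.009 0.541 -2.094
vertex -2.236 -0.911 -2.084
vertex -0.493 -0.431 -3.248
endloop
endfacet
facet normal 0.493 -0.759 0.425
outer loop
vertex -1.734 0.061 -0.93
vertex -2.236 -0.911 -2.084
vertex 0.009 0.541 -2.094
endloop
endfacet

endsolid


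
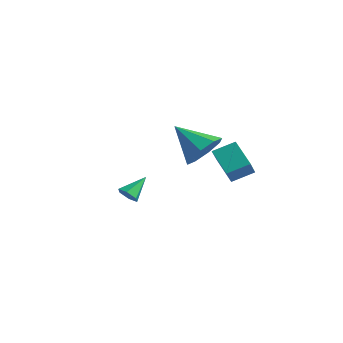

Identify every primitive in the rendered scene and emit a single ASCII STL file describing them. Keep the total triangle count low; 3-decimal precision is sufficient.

solid 
facet normal 0.798 0.168 -0.578
outer loop
vertex 2.141 3.901 1.326
vertex 1.501 3.956 0.458
vertex 1.872 4.669 1.178
endloop
endfacet
facet normal 0.093 0.220 0.971
outer loop
vertex 2.141 3.901 1.326
vertex 1.872 4.669 1.178
vertex -0.081 3.624 1.602
endloop
endfacet
facet normal 0.799 0.168 -0.578
outer loop
vertex 1.872 4.669 1.178
vertex 1.501 3.956 0.458
vertex 1.387 5.019 0.609
endloop
endfacet
facet normal -0.244 0.719 0.650
outer loop
vertex 1.872 4.669 1.178
vertex 1.387 5.019 0.609
vertex -0.081 3.624 1.602
endloop
endfacet
facet normal 0.799 0.168 -0.577
outer loop
vertex 1.387 5.019 0.609
vertex 1.501 3.956 0.458
vertex 0.968 4.746 -0.05
endloop
endfacet
facet normal -0.649 0.754 0.100
outer loop
vertex 1.387 5.019 0.609
vertex 0.968 4.746 -0.05
vertex -0.081 3.624 1.602
endloop
endfacet
facet normal 0.799 0.167 -0.578
outer loop
vertex 0.968 4.746 -0.05
vertex 1.501 3.956 0.458
vertex 0.861 4.01 -0.411
endloop
endfacet
facet normal -0.884 0.303 -0.356
outer loop
vertex 0.968 4.746 -0.05
vertex 0.861 4.01 -0.411
vertex -0.081 3.624 1.602
endloop
endfacet
facet normal 0.799 0.168 -0.578
outer loop
vertex 0.861 4.01 -0.411
vertex 1.501 3.956 0.458
vertex 1.129 3.243 -0.263
endloop
endfacet
facet normal -0.812 -0.371 -0.451
outer loop
vertex 0.861 4.01 -0.411
vertex 1.129 3.243 -0.263
vertex -0.081 3.624 1.602
endloop
endfacet
facet normal 0.799 0.168 -0.578
outer loop
vertex 1.129 3.243 -0.263
vertex 1.501 3.956 0.458
vertex 1.615 2.893 0.307
endloop
endfacet
facet normal -0.475 -0.871 -0.130
outer loop
vertex 1.129 3.243 -0.263
vertex 1.615 2.893 0.307
vertex -0.081 3.624 1.602
endloop
endfacet
facet normal 0.799 0.168 -0.578
outer loop
vertex 1.615 2.893 0.307
vertex 1.501 3.956 0.458
vertex 2.034 3.165 0.965
endloop
endfacet
facet normal -0.070 -0.905 0.419
outer loop
vertex 1.615 2.893 0.307
vertex 2.034 3.165 0.965
vertex -0.081 3.624 1.602
endloop
endfacet
facet normal 0.799 0.167 -0.578
outer loop
vertex 2.034 3.165 0.965
vertex 1.501 3.956 0.458
vertex 2.141 3.901 1.326
endloop
endfacet
facet normal 0.165 -0.454 0.876
outer loop
vertex 2.034 3.165 0.965
vertex 2.141 3.901 1.326
vertex -0.081 3.624 1.602
endloop
endfacet
facet normal -0.004 -0.821 -0.571
outer loop
vertex 3.098 -2.194 0.769
vertex 2.868 -1.921 0.378
vertex 3.396 -1.945 0.409
endloop
endfacet
facet normal 0.779 -0.025 0.627
outer loop
vertex 3.098 -2.194 0.769
vertex 3.396 -1.945 0.409
vertex 2.872 -0.879 1.102
endloop
endfacet
facet normal -0.004 -0.822 -0.570
outer loop
vertex 3.396 -1.945 0.409
vertex 2.868 -1.921 0.378
vertex 3.166 -1.672 0.017
endloop
endfacet
facet normal 0.848 0.510 -0.143
outer loop
vertex 3.396 -1.945 0.409
vertex 3.166 -1.672 0.017
vertex 2.872 -0.879 1.102
endloop
endfacet
facet normal -0.004 -0.822 -0.570
outer loop
vertex 3.166 -1.672 0.017
vertex 2.868 -1.921 0.378
vertex 2.637 -1.648 -0.014
endloop
endfacet
facet normal 0.071 0.814 -0.576
outer loop
vertex 3.166 -1.672 0.017
vertex 2.637 -1.648 -0.014
vertex 2.872 -0.879 1.102
endloop
endfacet
facet normal -0.001 -0.821 -0.571
outer loop
vertex 2.637 -1.648 -0.014
vertex 2.868 -1.921 0.378
vertex 2.339 -1.898 0.346
endloop
endfacet
facet normal -0.777 0.583 -0.238
outer loop
vertex 2.637 -1.648 -0.014
vertex 2.339 -1.898 0.346
vertex 2.872 -0.879 1.102
endloop
endfacet
facet normal -0.001 -0.821 -0.571
outer loop
vertex 2.339 -1.898 0.346
vertex 2.868 -1.921 0.378
vertex 2.57 -2.171 0.738
endloop
endfacet
facet normal -0.846 0.048 0.532
outer loop
vertex 2.339 -1.898 0.346
vertex 2.57 -2.171 0.738
vertex 2.872 -0.879 1.102
endloop
endfacet
facet normal -0.002 -0.821 -0.572
outer loop
vertex 2.57 -2.171 0.738
vertex 2.868 -1.921 0.378
vertex 3.098 -2.194 0.769
endloop
endfacet
facet normal -0.068 -0.256 0.964
outer loop
vertex 2.57 -2.171 0.738
vertex 3.098 -2.194 0.769
vertex 2.872 -0.879 1.102
endloop
endfacet
facet normal -0.355 0.592 -0.724
outer loop
vertex 3.032 4.627 0.843
vertex 4.224 4.331 0.017
vertex 2.481 3.721 0.372
endloop
endfacet
facet normal -0.806 0.200 0.557
outer loop
vertex 2.956 2.929 1.343
vertex 3.032 4.627 0.843
vertex 2.481 3.721 0.372
endloop
endfacet
facet normal -0.354 0.591 -0.724
outer loop
vertex 2.481 3.721 0.372
vertex 4.224 4.331 0.017
vertex 3.673 3.425 -0.453
endloop
endfacet
facet normal -0.475 -0.781 -0.405
outer loop
vertex 3.673 3.425 -0.453
vertex 2.956 2.929 1.343
vertex 2.481 3.721 0.372
endloop
endfacet
facet normal 0.475 0.781 0.405
outer loop
vertex 3.032 4.627 0.843
vertex 4.699 3.539 0.988
vertex 4.224 4.331 0.017
endloop
endfacet
facet normal -0.805 0.200 0.558
outer loop
vertex 3.507 3.835 1.813
vertex 3.032 4.627 0.843
vertex 2.956 2.929 1.343
endloop
endfacet
facet normal 0.475 0.781 0.405
outer loop
vertex 3.507 3.835 1.813
vertex 4.699 3.539 0.988
vertex 3.032 4.627 0.843
endloop
endfacet
facet normal 0.805 -0.201 -0.558
outer loop
vertex 4.224 4.331 0.017
vertex 4.699 3.539 0.988
vertex 3.673 3.425 -0.453
endloop
endfacet
facet normal -0.475 -0.781 -0.405
outer loop
vertex 4.148 2.633 0.517
vertex 2.956 2.929 1.343
vertex 3.673 3.425 -0.453
endloop
endfacet
facet normal 0.806 -0.200 -0.558
outer loop
vertex 3.673 3.425 -0.453
vertex 4.699 3.539 0.988
vertex 4.148 2.633 0.517
endloop
endfacet
facet normal 0.355 -0.591 0.724
outer loop
vertex 4.148 2.633 0.517
vertex 3.507 3.835 1.813
vertex 2.956 2.929 1.343
endloop
endfacet
facet normal 0.354 -0.592 0.724
outer loop
vertex 4.699 3.539 0.988
vertex 3.507 3.835 1.813
vertex 4.148 2.633 0.517
endloop
endfacet

endsolid


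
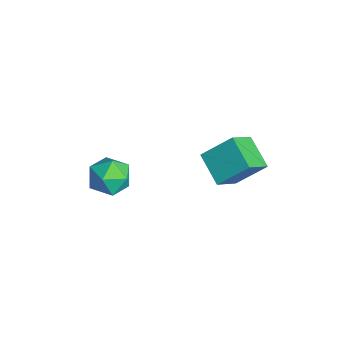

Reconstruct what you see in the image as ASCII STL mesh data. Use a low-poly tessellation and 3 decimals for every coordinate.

solid 
facet normal -0.420 0.664 -0.619
outer loop
vertex -0.489 1.954 1.013
vertex -0.152 3.296 2.225
vertex 1.031 2.233 0.281
endloop
endfacet
facet normal -0.183 -0.730 -0.659
outer loop
vertex 1.732 1.124 1.315
vertex -0.489 1.954 1.013
vertex 1.031 2.233 0.281
endloop
endfacet
facet normal -0.420 0.664 -0.619
outer loop
vertex 1.031 2.233 0.281
vertex -0.152 3.296 2.225
vertex 1.368 3.576 1.494
endloop
endfacet
facet normal 0.889 0.163 -0.428
outer loop
vertex 1.368 3.576 1.494
vertex 1.732 1.124 1.315
vertex 1.031 2.233 0.281
endloop
endfacet
facet normal -0.889 -0.163 0.428
outer loop
vertex -0.489 1.954 1.013
vertex 0.549 2.187 3.259
vertex -0.152 3.296 2.225
endloop
endfacet
facet normal -0.183 -0.729 -0.659
outer loop
vertex 0.212 0.844 2.046
vertex -0.489 1.954 1.013
vertex 1.732 1.124 1.315
endloop
endfacet
facet normal -0.889 -0.163 0.428
outer loop
vertex 0.212 0.844 2.046
vertex 0.549 2.187 3.259
vertex -0.489 1.954 1.013
endloop
endfacet
facet normal 0.182 0.730 0.659
outer loop
vertex -0.152 3.296 2.225
vertex 0.549 2.187 3.259
vertex 1.368 3.576 1.494
endloop
endfacet
facet normal 0.889 0.163 -0.428
outer loop
vertex 2.069 2.466 2.527
vertex 1.732 1.124 1.315
vertex 1.368 3.576 1.494
endloop
endfacet
facet normal 0.184 0.729 0.659
outer loop
vertex 1.368 3.576 1.494
vertex 0.549 2.187 3.259
vertex 2.069 2.466 2.527
endloop
endfacet
facet normal 0.420 -0.664 0.619
outer loop
vertex 2.069 2.466 2.527
vertex 0.212 0.844 2.046
vertex 1.732 1.124 1.315
endloop
endfacet
facet normal 0.420 -0.664 0.619
outer loop
vertex 0.549 2.187 3.259
vertex 0.212 0.844 2.046
vertex 2.069 2.466 2.527
endloop
endfacet
facet normal -0.772 0.636 0.007
outer loop
vertex -2.256 -2.35 -0.941
vertex -2.552 -2.721 0.08
vertex -1.84 -1.856 -0.02
endloop
endfacet
facet normal -0.230 0.897 -0.378
outer loop
vertex -2.256 -2.35 -0.941
vertex -1.84 -1.856 -0.02
vertex -1.171 -2.056 -0.902
endloop
endfacet
facet normal -0.085 0.431 -0.898
outer loop
vertex -2.256 -2.35 -0.941
vertex -1.171 -2.056 -0.902
vertex -1.47 -3.044 -1.348
endloop
endfacet
facet normal -0.536 -0.117 -0.836
outer loop
vertex -2.256 -2.35 -0.941
vertex -1.47 -3.044 -1.348
vertex -2.324 -3.455 -0.742
endloop
endfacet
facet normal -0.961 0.010 -0.275
outer loop
vertex -2.256 -2.35 -0.941
vertex -2.324 -3.455 -0.742
vertex -2.552 -2.721 0.08
endloop
endfacet
facet normal 0.342 0.938 0.047
outer loop
vertex -1.171 -2.056 -0.902
vertex -1.84 -1.856 -0.02
vertex -0.796 -2.245 0.142
endloop
endfacet
facet normal -0.533 0.516 0.670
outer loop
vertex -1.84 -1.856 -0.02
vertex -2.552 -2.721 0.08
vertex -1.65 -2.656 0.748
endloop
endfacet
facet normal -0.841 -0.498 0.212
outer loop
vertex -2.552 -2.721 0.08
vertex -2.324 -3.455 -0.742
vertex -1.949 -3.644 0.302
endloop
endfacet
facet normal -0.154 -0.703 -0.694
outer loop
vertex -2.324 -3.455 -0.742
vertex -1.47 -3.044 -1.348
vertex -1.28 -3.844 -0.58
endloop
endfacet
facet normal 0.576 0.185 -0.796
outer loop
vertex -1.47 -3.044 -1.348
vertex -1.171 -2.056 -0.902
vertex -0.568 -2.979 -0.68
endloop
endfacet
facet normal 0.536 0.117 0.836
outer loop
vertex -0.864 -3.35 0.341
vertex -0.796 -2.245 0.142
vertex -1.65 -2.656 0.748
endloop
endfacet
facet normal 0.085 -0.431 0.898
outer loop
vertex -0.864 -3.35 0.341
vertex -1.65 -2.656 0.748
vertex -1.949 -3.644 0.302
endloop
endfacet
facet normal 0.230 -0.897 0.378
outer loop
vertex -0.864 -3.35 0.341
vertex -1.949 -3.644 0.302
vertex -1.28 -3.844 -0.58
endloop
endfacet
facet normal 0.772 -0.636 -0.007
outer loop
vertex -0.864 -3.35 0.341
vertex -1.28 -3.844 -0.58
vertex -0.568 -2.979 -0.68
endloop
endfacet
facet normal 0.961 -0.010 0.275
outer loop
vertex -0.864 -3.35 0.341
vertex -0.568 -2.979 -0.68
vertex -0.796 -2.245 0.142
endloop
endfacet
facet normal 0.154 0.703 0.694
outer loop
vertex -1.65 -2.656 0.748
vertex -0.796 -2.245 0.142
vertex -1.84 -1.856 -0.02
endloop
endfacet
facet normal -0.576 -0.185 0.796
outer loop
vertex -1.949 -3.644 0.302
vertex -1.65 -2.656 0.748
vertex -2.552 -2.721 0.08
endloop
endfacet
facet normal -0.342 -0.938 -0.047
outer loop
vertex -1.28 -3.844 -0.58
vertex -1.949 -3.644 0.302
vertex -2.324 -3.455 -0.742
endloop
endfacet
facet normal 0.533 -0.516 -0.670
outer loop
vertex -0.568 -2.979 -0.68
vertex -1.28 -3.844 -0.58
vertex -1.47 -3.044 -1.348
endloop
endfacet
facet normal 0.841 0.498 -0.212
outer loop
vertex -0.796 -2.245 0.142
vertex -0.568 -2.979 -0.68
vertex -1.171 -2.056 -0.902
endloop
endfacet

endsolid


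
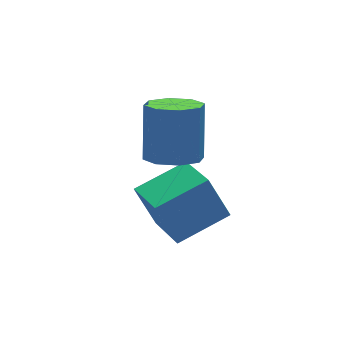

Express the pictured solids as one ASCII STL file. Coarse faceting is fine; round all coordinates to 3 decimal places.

solid 
facet normal -0.216 -0.399 -0.891
outer loop
vertex -3.192 1.418 1.802
vertex -3.631 2.138 1.586
vertex -2.807 1.873 1.505
endloop
endfacet
facet normal 0.787 -0.611 0.083
outer loop
vertex -3.192 1.418 1.802
vertex -2.807 1.873 1.505
vertex -2.79 2.163 3.469
endloop
endfacet
facet normal 0.785 -0.613 0.084
outer loop
vertex -2.79 2.163 3.469
vertex -2.807 1.873 1.505
vertex -2.404 2.617 3.173
endloop
endfacet
facet normal 0.215 0.398 0.892
outer loop
vertex -2.79 2.163 3.469
vertex -2.404 2.617 3.173
vertex -3.229 2.882 3.254
endloop
endfacet
facet normal -0.216 -0.398 -0.892
outer loop
vertex -2.807 1.873 1.505
vertex -3.631 2.138 1.586
vertex -2.904 2.483 1.256
endloop
endfacet
facet normal 0.966 0.049 -0.255
outer loop
vertex -2.807 1.873 1.505
vertex -2.904 2.483 1.256
vertex -2.404 2.617 3.173
endloop
endfacet
facet normal 0.966 0.049 -0.255
outer loop
vertex -2.404 2.617 3.173
vertex -2.904 2.483 1.256
vertex -2.501 3.227 2.924
endloop
endfacet
facet normal 0.215 0.398 0.892
outer loop
vertex -2.404 2.617 3.173
vertex -2.501 3.227 2.924
vertex -3.229 2.882 3.254
endloop
endfacet
facet normal -0.216 -0.398 -0.892
outer loop
vertex -2.904 2.483 1.256
vertex -3.631 2.138 1.586
vertex -3.428 2.891 1.201
endloop
endfacet
facet normal 0.579 0.683 -0.445
outer loop
vertex -2.904 2.483 1.256
vertex -3.428 2.891 1.201
vertex -2.501 3.227 2.924
endloop
endfacet
facet normal 0.579 0.683 -0.445
outer loop
vertex -2.501 3.227 2.924
vertex -3.428 2.891 1.201
vertex -3.025 3.635 2.868
endloop
endfacet
facet normal 0.215 0.399 0.891
outer loop
vertex -2.501 3.227 2.924
vertex -3.025 3.635 2.868
vertex -3.229 2.882 3.254
endloop
endfacet
facet normal -0.215 -0.398 -0.892
outer loop
vertex -3.428 2.891 1.201
vertex -3.631 2.138 1.586
vertex -4.07 2.857 1.371
endloop
endfacet
facet normal -0.147 0.916 -0.373
outer loop
vertex -3.428 2.891 1.201
vertex -4.07 2.857 1.371
vertex -3.025 3.635 2.868
endloop
endfacet
facet normal -0.146 0.916 -0.374
outer loop
vertex -3.025 3.635 2.868
vertex -4.07 2.857 1.371
vertex -3.668 3.602 3.038
endloop
endfacet
facet normal 0.215 0.399 0.891
outer loop
vertex -3.025 3.635 2.868
vertex -3.668 3.602 3.038
vertex -3.229 2.882 3.254
endloop
endfacet
facet normal -0.215 -0.398 -0.892
outer loop
vertex -4.07 2.857 1.371
vertex -3.631 2.138 1.586
vertex -4.456 2.403 1.667
endloop
endfacet
facet normal -0.786 0.613 -0.084
outer loop
vertex -4.07 2.857 1.371
vertex -4.456 2.403 1.667
vertex -3.668 3.602 3.038
endloop
endfacet
facet normal -0.787 0.612 -0.083
outer loop
vertex -3.668 3.602 3.038
vertex -4.456 2.403 1.667
vertex -4.053 3.147 3.335
endloop
endfacet
facet normal 0.216 0.399 0.891
outer loop
vertex -3.668 3.602 3.038
vertex -4.053 3.147 3.335
vertex -3.229 2.882 3.254
endloop
endfacet
facet normal -0.215 -0.398 -0.892
outer loop
vertex -4.456 2.403 1.667
vertex -3.631 2.138 1.586
vertex -4.359 1.793 1.916
endloop
endfacet
facet normal -0.966 -0.049 0.255
outer loop
vertex -4.456 2.403 1.667
vertex -4.359 1.793 1.916
vertex -4.053 3.147 3.335
endloop
endfacet
facet normal -0.966 -0.049 0.255
outer loop
vertex -4.053 3.147 3.335
vertex -4.359 1.793 1.916
vertex -3.956 2.537 3.584
endloop
endfacet
facet normal 0.216 0.398 0.892
outer loop
vertex -4.053 3.147 3.335
vertex -3.956 2.537 3.584
vertex -3.229 2.882 3.254
endloop
endfacet
facet normal -0.215 -0.399 -0.891
outer loop
vertex -4.359 1.793 1.916
vertex -3.631 2.138 1.586
vertex -3.835 1.385 1.972
endloop
endfacet
facet normal -0.579 -0.683 0.445
outer loop
vertex -4.359 1.793 1.916
vertex -3.835 1.385 1.972
vertex -3.956 2.537 3.584
endloop
endfacet
facet normal -0.579 -0.683 0.445
outer loop
vertex -3.956 2.537 3.584
vertex -3.835 1.385 1.972
vertex -3.432 2.129 3.639
endloop
endfacet
facet normal 0.216 0.398 0.892
outer loop
vertex -3.956 2.537 3.584
vertex -3.432 2.129 3.639
vertex -3.229 2.882 3.254
endloop
endfacet
facet normal -0.215 -0.399 -0.891
outer loop
vertex -3.835 1.385 1.972
vertex -3.631 2.138 1.586
vertex -3.192 1.418 1.802
endloop
endfacet
facet normal 0.146 -0.916 0.374
outer loop
vertex -3.835 1.385 1.972
vertex -3.192 1.418 1.802
vertex -3.432 2.129 3.639
endloop
endfacet
facet normal 0.147 -0.916 0.374
outer loop
vertex -3.432 2.129 3.639
vertex -3.192 1.418 1.802
vertex -2.79 2.163 3.469
endloop
endfacet
facet normal 0.215 0.398 0.892
outer loop
vertex -3.432 2.129 3.639
vertex -2.79 2.163 3.469
vertex -3.229 2.882 3.254
endloop
endfacet
facet normal -0.955 -0.021 -0.297
outer loop
vertex -4.823 0.909 0.875
vertex -4.673 2.557 0.275
vertex -4.398 0.386 -0.454
endloop
endfacet
facet normal -0.085 -0.936 0.341
outer loop
vertex -2.727 0.423 0.065
vertex -4.823 0.909 0.875
vertex -4.398 0.386 -0.454
endloop
endfacet
facet normal -0.955 -0.021 -0.297
outer loop
vertex -4.398 0.386 -0.454
vertex -4.673 2.557 0.275
vertex -4.248 2.034 -1.054
endloop
endfacet
facet normal 0.285 -0.351 -0.892
outer loop
vertex -4.248 2.034 -1.054
vertex -2.727 0.423 0.065
vertex -4.398 0.386 -0.454
endloop
endfacet
facet normal -0.285 0.351 0.892
outer loop
vertex -4.823 0.909 0.875
vertex -3.002 2.594 0.794
vertex -4.673 2.557 0.275
endloop
endfacet
facet normal -0.085 -0.936 0.341
outer loop
vertex -3.152 0.946 1.394
vertex -4.823 0.909 0.875
vertex -2.727 0.423 0.065
endloop
endfacet
facet normal -0.285 0.351 0.892
outer loop
vertex -3.152 0.946 1.394
vertex -3.002 2.594 0.794
vertex -4.823 0.909 0.875
endloop
endfacet
facet normal 0.085 0.936 -0.341
outer loop
vertex -4.673 2.557 0.275
vertex -3.002 2.594 0.794
vertex -4.248 2.034 -1.054
endloop
endfacet
facet normal 0.285 -0.351 -0.892
outer loop
vertex -2.577 2.071 -0.535
vertex -2.727 0.423 0.065
vertex -4.248 2.034 -1.054
endloop
endfacet
facet normal 0.085 0.936 -0.341
outer loop
vertex -4.248 2.034 -1.054
vertex -3.002 2.594 0.794
vertex -2.577 2.071 -0.535
endloop
endfacet
facet normal 0.955 0.021 0.297
outer loop
vertex -2.577 2.071 -0.535
vertex -3.152 0.946 1.394
vertex -2.727 0.423 0.065
endloop
endfacet
facet normal 0.955 0.021 0.297
outer loop
vertex -3.002 2.594 0.794
vertex -3.152 0.946 1.394
vertex -2.577 2.071 -0.535
endloop
endfacet

endsolid


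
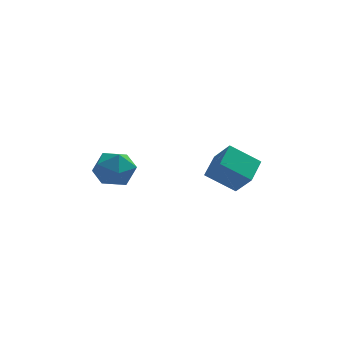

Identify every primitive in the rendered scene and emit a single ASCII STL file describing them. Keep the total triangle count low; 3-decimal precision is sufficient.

solid 
facet normal -0.927 -0.367 -0.073
outer loop
vertex -3.295 2.568 1.317
vertex -2.855 1.517 1.017
vertex -3.046 1.774 2.151
endloop
endfacet
facet normal -0.897 0.153 0.414
outer loop
vertex -3.295 2.568 1.317
vertex -3.046 1.774 2.151
vertex -2.775 2.908 2.318
endloop
endfacet
facet normal -0.662 0.744 0.091
outer loop
vertex -3.295 2.568 1.317
vertex -2.775 2.908 2.318
vertex -2.417 3.352 1.288
endloop
endfacet
facet normal -0.546 0.589 -0.596
outer loop
vertex -3.295 2.568 1.317
vertex -2.417 3.352 1.288
vertex -2.466 2.493 0.484
endloop
endfacet
facet normal -0.710 -0.098 -0.698
outer loop
vertex -3.295 2.568 1.317
vertex -2.466 2.493 0.484
vertex -2.855 1.517 1.017
endloop
endfacet
facet normal -0.417 -0.034 0.908
outer loop
vertex -2.775 2.908 2.318
vertex -3.046 1.774 2.151
vertex -2.014 2.067 2.636
endloop
endfacet
facet normal -0.466 -0.877 0.120
outer loop
vertex -3.046 1.774 2.151
vertex -2.855 1.517 1.017
vertex -2.063 1.208 1.832
endloop
endfacet
facet normal -0.115 -0.441 -0.890
outer loop
vertex -2.855 1.517 1.017
vertex -2.466 2.493 0.484
vertex -1.705 1.652 0.802
endloop
endfacet
facet normal 0.151 0.671 -0.726
outer loop
vertex -2.466 2.493 0.484
vertex -2.417 3.352 1.288
vertex -1.434 2.786 0.969
endloop
endfacet
facet normal -0.036 0.922 0.385
outer loop
vertex -2.417 3.352 1.288
vertex -2.775 2.908 2.318
vertex -1.625 3.043 2.103
endloop
endfacet
facet normal 0.546 -0.589 0.596
outer loop
vertex -1.185 1.992 1.803
vertex -2.014 2.067 2.636
vertex -2.063 1.208 1.832
endloop
endfacet
facet normal 0.662 -0.744 -0.091
outer loop
vertex -1.185 1.992 1.803
vertex -2.063 1.208 1.832
vertex -1.705 1.652 0.802
endloop
endfacet
facet normal 0.897 -0.153 -0.414
outer loop
vertex -1.185 1.992 1.803
vertex -1.705 1.652 0.802
vertex -1.434 2.786 0.969
endloop
endfacet
facet normal 0.927 0.367 0.073
outer loop
vertex -1.185 1.992 1.803
vertex -1.434 2.786 0.969
vertex -1.625 3.043 2.103
endloop
endfacet
facet normal 0.710 0.098 0.698
outer loop
vertex -1.185 1.992 1.803
vertex -1.625 3.043 2.103
vertex -2.014 2.067 2.636
endloop
endfacet
facet normal -0.151 -0.671 0.726
outer loop
vertex -2.063 1.208 1.832
vertex -2.014 2.067 2.636
vertex -3.046 1.774 2.151
endloop
endfacet
facet normal 0.036 -0.922 -0.385
outer loop
vertex -1.705 1.652 0.802
vertex -2.063 1.208 1.832
vertex -2.855 1.517 1.017
endloop
endfacet
facet normal 0.417 0.034 -0.908
outer loop
vertex -1.434 2.786 0.969
vertex -1.705 1.652 0.802
vertex -2.466 2.493 0.484
endloop
endfacet
facet normal 0.466 0.877 -0.120
outer loop
vertex -1.625 3.043 2.103
vertex -1.434 2.786 0.969
vertex -2.417 3.352 1.288
endloop
endfacet
facet normal 0.115 0.441 0.890
outer loop
vertex -2.014 2.067 2.636
vertex -1.625 3.043 2.103
vertex -2.775 2.908 2.318
endloop
endfacet
facet normal -0.819 0.125 0.560
outer loop
vertex 2.55 -0.286 3.137
vertex 3.108 0.99 3.669
vertex 1.894 0.472 2.008
endloop
endfacet
facet normal -0.374 -0.856 -0.357
outer loop
vertex 3.352 0.25 1.011
vertex 2.55 -0.286 3.137
vertex 1.894 0.472 2.008
endloop
endfacet
facet normal -0.819 0.125 0.560
outer loop
vertex 1.894 0.472 2.008
vertex 3.108 0.99 3.669
vertex 2.451 1.747 2.539
endloop
endfacet
facet normal -0.435 0.501 -0.748
outer loop
vertex 2.451 1.747 2.539
vertex 3.352 0.25 1.011
vertex 1.894 0.472 2.008
endloop
endfacet
facet normal 0.435 -0.502 0.748
outer loop
vertex 2.55 -0.286 3.137
vertex 4.566 0.768 2.672
vertex 3.108 0.99 3.669
endloop
endfacet
facet normal -0.373 -0.856 -0.357
outer loop
vertex 4.009 -0.507 2.141
vertex 2.55 -0.286 3.137
vertex 3.352 0.25 1.011
endloop
endfacet
facet normal 0.435 -0.501 0.748
outer loop
vertex 4.009 -0.507 2.141
vertex 4.566 0.768 2.672
vertex 2.55 -0.286 3.137
endloop
endfacet
facet normal 0.374 0.856 0.356
outer loop
vertex 3.108 0.99 3.669
vertex 4.566 0.768 2.672
vertex 2.451 1.747 2.539
endloop
endfacet
facet normal -0.435 0.502 -0.748
outer loop
vertex 3.91 1.526 1.543
vertex 3.352 0.25 1.011
vertex 2.451 1.747 2.539
endloop
endfacet
facet normal 0.374 0.856 0.358
outer loop
vertex 2.451 1.747 2.539
vertex 4.566 0.768 2.672
vertex 3.91 1.526 1.543
endloop
endfacet
facet normal 0.819 -0.125 -0.560
outer loop
vertex 3.91 1.526 1.543
vertex 4.009 -0.507 2.141
vertex 3.352 0.25 1.011
endloop
endfacet
facet normal 0.819 -0.125 -0.560
outer loop
vertex 4.566 0.768 2.672
vertex 4.009 -0.507 2.141
vertex 3.91 1.526 1.543
endloop
endfacet

endsolid


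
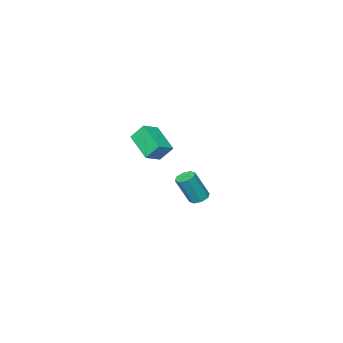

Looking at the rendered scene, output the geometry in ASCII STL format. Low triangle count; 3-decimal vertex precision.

solid 
facet normal -0.401 0.170 -0.900
outer loop
vertex -3.162 -2.576 -4.859
vertex -3.739 -2.781 -4.641
vertex -3.435 -2.207 -4.668
endloop
endfacet
facet normal 0.734 0.648 -0.203
outer loop
vertex -3.162 -2.576 -4.859
vertex -3.435 -2.207 -4.668
vertex -2.363 -2.915 -3.056
endloop
endfacet
facet normal 0.734 0.648 -0.203
outer loop
vertex -2.363 -2.915 -3.056
vertex -3.435 -2.207 -4.668
vertex -2.637 -2.545 -2.866
endloop
endfacet
facet normal 0.398 -0.168 0.902
outer loop
vertex -2.363 -2.915 -3.056
vertex -2.637 -2.545 -2.866
vertex -2.941 -3.119 -2.839
endloop
endfacet
facet normal -0.399 0.169 -0.901
outer loop
vertex -3.435 -2.207 -4.668
vertex -3.739 -2.781 -4.641
vertex -3.886 -2.174 -4.462
endloop
endfacet
facet normal 0.130 0.983 0.127
outer loop
vertex -3.435 -2.207 -4.668
vertex -3.886 -2.174 -4.462
vertex -2.637 -2.545 -2.866
endloop
endfacet
facet normal 0.130 0.983 0.127
outer loop
vertex -2.637 -2.545 -2.866
vertex -3.886 -2.174 -4.462
vertex -3.088 -2.512 -2.66
endloop
endfacet
facet normal 0.399 -0.169 0.901
outer loop
vertex -2.637 -2.545 -2.866
vertex -3.088 -2.512 -2.66
vertex -2.941 -3.119 -2.839
endloop
endfacet
facet normal -0.398 0.170 -0.902
outer loop
vertex -3.886 -2.174 -4.462
vertex -3.739 -2.781 -4.641
vertex -4.252 -2.496 -4.361
endloop
endfacet
facet normal -0.549 0.744 0.382
outer loop
vertex -3.886 -2.174 -4.462
vertex -4.252 -2.496 -4.361
vertex -3.088 -2.512 -2.66
endloop
endfacet
facet normal -0.549 0.743 0.383
outer loop
vertex -3.088 -2.512 -2.66
vertex -4.252 -2.496 -4.361
vertex -3.453 -2.834 -2.558
endloop
endfacet
facet normal 0.400 -0.169 0.901
outer loop
vertex -3.088 -2.512 -2.66
vertex -3.453 -2.834 -2.558
vertex -2.941 -3.119 -2.839
endloop
endfacet
facet normal -0.398 0.169 -0.902
outer loop
vertex -4.252 -2.496 -4.361
vertex -3.739 -2.781 -4.641
vertex -4.317 -2.985 -4.424
endloop
endfacet
facet normal -0.907 0.067 0.415
outer loop
vertex -4.252 -2.496 -4.361
vertex -4.317 -2.985 -4.424
vertex -3.453 -2.834 -2.558
endloop
endfacet
facet normal -0.907 0.067 0.415
outer loop
vertex -3.453 -2.834 -2.558
vertex -4.317 -2.985 -4.424
vertex -3.518 -3.324 -2.621
endloop
endfacet
facet normal 0.400 -0.169 0.901
outer loop
vertex -3.453 -2.834 -2.558
vertex -3.518 -3.324 -2.621
vertex -2.941 -3.119 -2.839
endloop
endfacet
facet normal -0.398 0.168 -0.902
outer loop
vertex -4.317 -2.985 -4.424
vertex -3.739 -2.781 -4.641
vertex -4.043 -3.355 -4.614
endloop
endfacet
facet normal -0.734 -0.648 0.203
outer loop
vertex -4.317 -2.985 -4.424
vertex -4.043 -3.355 -4.614
vertex -3.518 -3.324 -2.621
endloop
endfacet
facet normal -0.734 -0.648 0.203
outer loop
vertex -3.518 -3.324 -2.621
vertex -4.043 -3.355 -4.614
vertex -3.245 -3.693 -2.812
endloop
endfacet
facet normal 0.401 -0.170 0.900
outer loop
vertex -3.518 -3.324 -2.621
vertex -3.245 -3.693 -2.812
vertex -2.941 -3.119 -2.839
endloop
endfacet
facet normal -0.399 0.169 -0.901
outer loop
vertex -4.043 -3.355 -4.614
vertex -3.739 -2.781 -4.641
vertex -3.592 -3.388 -4.82
endloop
endfacet
facet normal -0.130 -0.983 -0.127
outer loop
vertex -4.043 -3.355 -4.614
vertex -3.592 -3.388 -4.82
vertex -3.245 -3.693 -2.812
endloop
endfacet
facet normal -0.130 -0.983 -0.127
outer loop
vertex -3.245 -3.693 -2.812
vertex -3.592 -3.388 -4.82
vertex -2.794 -3.726 -3.018
endloop
endfacet
facet normal 0.399 -0.169 0.901
outer loop
vertex -3.245 -3.693 -2.812
vertex -2.794 -3.726 -3.018
vertex -2.941 -3.119 -2.839
endloop
endfacet
facet normal -0.400 0.169 -0.901
outer loop
vertex -3.592 -3.388 -4.82
vertex -3.739 -2.781 -4.641
vertex -3.227 -3.066 -4.922
endloop
endfacet
facet normal 0.549 -0.743 -0.382
outer loop
vertex -3.592 -3.388 -4.82
vertex -3.227 -3.066 -4.922
vertex -2.794 -3.726 -3.018
endloop
endfacet
facet normal 0.549 -0.743 -0.382
outer loop
vertex -2.794 -3.726 -3.018
vertex -3.227 -3.066 -4.922
vertex -2.428 -3.404 -3.119
endloop
endfacet
facet normal 0.398 -0.170 0.902
outer loop
vertex -2.794 -3.726 -3.018
vertex -2.428 -3.404 -3.119
vertex -2.941 -3.119 -2.839
endloop
endfacet
facet normal -0.400 0.169 -0.901
outer loop
vertex -3.227 -3.066 -4.922
vertex -3.739 -2.781 -4.641
vertex -3.162 -2.576 -4.859
endloop
endfacet
facet normal 0.907 -0.067 -0.415
outer loop
vertex -3.227 -3.066 -4.922
vertex -3.162 -2.576 -4.859
vertex -2.428 -3.404 -3.119
endloop
endfacet
facet normal 0.907 -0.067 -0.415
outer loop
vertex -2.428 -3.404 -3.119
vertex -3.162 -2.576 -4.859
vertex -2.363 -2.915 -3.056
endloop
endfacet
facet normal 0.398 -0.169 0.902
outer loop
vertex -2.428 -3.404 -3.119
vertex -2.363 -2.915 -3.056
vertex -2.941 -3.119 -2.839
endloop
endfacet
facet normal -0.369 0.512 0.776
outer loop
vertex 3.572 1.414 4.264
vertex 3.82 3.021 3.321
vertex 2.56 1.323 3.843
endloop
endfacet
facet normal -0.132 -0.855 0.502
outer loop
vertex 2.98 0.739 2.959
vertex 3.572 1.414 4.264
vertex 2.56 1.323 3.843
endloop
endfacet
facet normal -0.369 0.512 0.776
outer loop
vertex 2.56 1.323 3.843
vertex 3.82 3.021 3.321
vertex 2.808 2.93 2.9
endloop
endfacet
facet normal -0.920 -0.083 -0.383
outer loop
vertex 2.808 2.93 2.9
vertex 2.98 0.739 2.959
vertex 2.56 1.323 3.843
endloop
endfacet
facet normal 0.920 0.083 0.383
outer loop
vertex 3.572 1.414 4.264
vertex 4.24 2.437 2.437
vertex 3.82 3.021 3.321
endloop
endfacet
facet normal -0.132 -0.855 0.502
outer loop
vertex 3.992 0.83 3.38
vertex 3.572 1.414 4.264
vertex 2.98 0.739 2.959
endloop
endfacet
facet normal 0.920 0.083 0.383
outer loop
vertex 3.992 0.83 3.38
vertex 4.24 2.437 2.437
vertex 3.572 1.414 4.264
endloop
endfacet
facet normal 0.132 0.855 -0.502
outer loop
vertex 3.82 3.021 3.321
vertex 4.24 2.437 2.437
vertex 2.808 2.93 2.9
endloop
endfacet
facet normal -0.920 -0.083 -0.383
outer loop
vertex 3.228 2.346 2.016
vertex 2.98 0.739 2.959
vertex 2.808 2.93 2.9
endloop
endfacet
facet normal 0.132 0.855 -0.502
outer loop
vertex 2.808 2.93 2.9
vertex 4.24 2.437 2.437
vertex 3.228 2.346 2.016
endloop
endfacet
facet normal 0.369 -0.512 -0.776
outer loop
vertex 3.228 2.346 2.016
vertex 3.992 0.83 3.38
vertex 2.98 0.739 2.959
endloop
endfacet
facet normal 0.369 -0.512 -0.776
outer loop
vertex 4.24 2.437 2.437
vertex 3.992 0.83 3.38
vertex 3.228 2.346 2.016
endloop
endfacet

endsolid


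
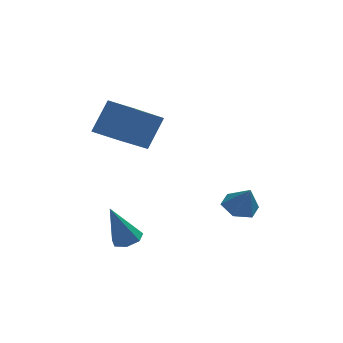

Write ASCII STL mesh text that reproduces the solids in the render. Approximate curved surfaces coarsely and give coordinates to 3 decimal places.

solid 
facet normal 0.343 0.164 -0.925
outer loop
vertex -1.529 -0.351 -0.797
vertex -2.104 -0.41 -1.021
vertex -1.816 0.103 -0.823
endloop
endfacet
facet normal 0.640 0.441 0.630
outer loop
vertex -1.529 -0.351 -0.797
vertex -1.816 0.103 -0.823
vertex -2.736 -0.71 0.681
endloop
endfacet
facet normal 0.345 0.163 -0.924
outer loop
vertex -1.816 0.103 -0.823
vertex -2.104 -0.41 -1.021
vertex -2.32 0.171 -0.999
endloop
endfacet
facet normal -0.039 0.889 0.456
outer loop
vertex -1.816 0.103 -0.823
vertex -2.32 0.171 -0.999
vertex -2.736 -0.71 0.681
endloop
endfacet
facet normal 0.344 0.163 -0.925
outer loop
vertex -2.32 0.171 -0.999
vertex -2.104 -0.41 -1.021
vertex -2.661 -0.198 -1.191
endloop
endfacet
facet normal -0.763 0.631 0.142
outer loop
vertex -2.32 0.171 -0.999
vertex -2.661 -0.198 -1.191
vertex -2.736 -0.71 0.681
endloop
endfacet
facet normal 0.344 0.163 -0.925
outer loop
vertex -2.661 -0.198 -1.191
vertex -2.104 -0.41 -1.021
vertex -2.582 -0.727 -1.255
endloop
endfacet
facet normal -0.987 -0.138 -0.077
outer loop
vertex -2.661 -0.198 -1.191
vertex -2.582 -0.727 -1.255
vertex -2.736 -0.71 0.681
endloop
endfacet
facet normal 0.344 0.164 -0.925
outer loop
vertex -2.582 -0.727 -1.255
vertex -2.104 -0.41 -1.021
vertex -2.143 -1.016 -1.143
endloop
endfacet
facet normal -0.543 -0.839 -0.036
outer loop
vertex -2.582 -0.727 -1.255
vertex -2.143 -1.016 -1.143
vertex -2.736 -0.71 0.681
endloop
endfacet
facet normal 0.344 0.164 -0.925
outer loop
vertex -2.143 -1.016 -1.143
vertex -2.104 -0.41 -1.021
vertex -1.674 -0.849 -0.939
endloop
endfacet
facet normal 0.234 -0.944 0.234
outer loop
vertex -2.143 -1.016 -1.143
vertex -1.674 -0.849 -0.939
vertex -2.736 -0.71 0.681
endloop
endfacet
facet normal 0.343 0.164 -0.925
outer loop
vertex -1.674 -0.849 -0.939
vertex -2.104 -0.41 -1.021
vertex -1.529 -0.351 -0.797
endloop
endfacet
facet normal 0.761 -0.373 0.531
outer loop
vertex -1.674 -0.849 -0.939
vertex -1.529 -0.351 -0.797
vertex -2.736 -0.71 0.681
endloop
endfacet
facet normal -0.745 0.662 0.083
outer loop
vertex -2.719 2.518 4.872
vertex -1.622 3.88 3.841
vertex -3.35 1.981 3.492
endloop
endfacet
facet normal -0.540 -0.671 0.508
outer loop
vertex -2.338 1.08 3.379
vertex -2.719 2.518 4.872
vertex -3.35 1.981 3.492
endloop
endfacet
facet normal -0.745 0.662 0.083
outer loop
vertex -3.35 1.981 3.492
vertex -1.622 3.88 3.841
vertex -2.254 3.343 2.461
endloop
endfacet
facet normal -0.392 -0.333 -0.857
outer loop
vertex -2.254 3.343 2.461
vertex -2.338 1.08 3.379
vertex -3.35 1.981 3.492
endloop
endfacet
facet normal 0.392 0.333 0.857
outer loop
vertex -2.719 2.518 4.872
vertex -0.61 2.979 3.728
vertex -1.622 3.88 3.841
endloop
endfacet
facet normal -0.540 -0.671 0.508
outer loop
vertex -1.706 1.617 4.759
vertex -2.719 2.518 4.872
vertex -2.338 1.08 3.379
endloop
endfacet
facet normal 0.392 0.333 0.857
outer loop
vertex -1.706 1.617 4.759
vertex -0.61 2.979 3.728
vertex -2.719 2.518 4.872
endloop
endfacet
facet normal 0.540 0.671 -0.508
outer loop
vertex -1.622 3.88 3.841
vertex -0.61 2.979 3.728
vertex -2.254 3.343 2.461
endloop
endfacet
facet normal -0.392 -0.333 -0.857
outer loop
vertex -1.241 2.442 2.348
vertex -2.338 1.08 3.379
vertex -2.254 3.343 2.461
endloop
endfacet
facet normal 0.540 0.671 -0.508
outer loop
vertex -2.254 3.343 2.461
vertex -0.61 2.979 3.728
vertex -1.241 2.442 2.348
endloop
endfacet
facet normal 0.744 -0.663 -0.083
outer loop
vertex -1.241 2.442 2.348
vertex -1.706 1.617 4.759
vertex -2.338 1.08 3.379
endloop
endfacet
facet normal 0.745 -0.662 -0.083
outer loop
vertex -0.61 2.979 3.728
vertex -1.706 1.617 4.759
vertex -1.241 2.442 2.348
endloop
endfacet
facet normal -0.284 0.420 -0.862
outer loop
vertex 2.583 0.836 -0.635
vertex 2.157 1.346 -0.246
vertex 2.892 1.505 -0.411
endloop
endfacet
facet normal 0.900 -0.432 0.049
outer loop
vertex 2.583 0.836 -0.635
vertex 2.892 1.505 -0.411
vertex 2.503 0.834 0.806
endloop
endfacet
facet normal -0.284 0.420 -0.862
outer loop
vertex 2.892 1.505 -0.411
vertex 2.157 1.346 -0.246
vertex 2.466 2.015 -0.022
endloop
endfacet
facet normal 0.823 0.343 0.452
outer loop
vertex 2.892 1.505 -0.411
vertex 2.466 2.015 -0.022
vertex 2.503 0.834 0.806
endloop
endfacet
facet normal -0.284 0.420 -0.862
outer loop
vertex 2.466 2.015 -0.022
vertex 2.157 1.346 -0.246
vertex 1.731 1.856 0.143
endloop
endfacet
facet normal 0.059 0.574 0.817
outer loop
vertex 2.466 2.015 -0.022
vertex 1.731 1.856 0.143
vertex 2.503 0.834 0.806
endloop
endfacet
facet normal -0.284 0.420 -0.862
outer loop
vertex 1.731 1.856 0.143
vertex 2.157 1.346 -0.246
vertex 1.422 1.187 -0.081
endloop
endfacet
facet normal -0.628 0.030 0.777
outer loop
vertex 1.731 1.856 0.143
vertex 1.422 1.187 -0.081
vertex 2.503 0.834 0.806
endloop
endfacet
facet normal -0.284 0.420 -0.862
outer loop
vertex 1.422 1.187 -0.081
vertex 2.157 1.346 -0.246
vertex 1.848 0.677 -0.47
endloop
endfacet
facet normal -0.551 -0.746 0.375
outer loop
vertex 1.422 1.187 -0.081
vertex 1.848 0.677 -0.47
vertex 2.503 0.834 0.806
endloop
endfacet
facet normal -0.284 0.420 -0.862
outer loop
vertex 1.848 0.677 -0.47
vertex 2.157 1.346 -0.246
vertex 2.583 0.836 -0.635
endloop
endfacet
facet normal 0.214 -0.977 0.011
outer loop
vertex 1.848 0.677 -0.47
vertex 2.583 0.836 -0.635
vertex 2.503 0.834 0.806
endloop
endfacet

endsolid
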